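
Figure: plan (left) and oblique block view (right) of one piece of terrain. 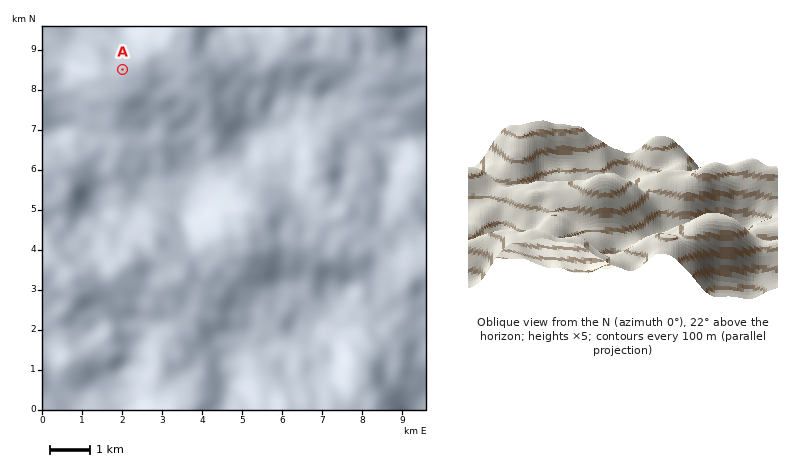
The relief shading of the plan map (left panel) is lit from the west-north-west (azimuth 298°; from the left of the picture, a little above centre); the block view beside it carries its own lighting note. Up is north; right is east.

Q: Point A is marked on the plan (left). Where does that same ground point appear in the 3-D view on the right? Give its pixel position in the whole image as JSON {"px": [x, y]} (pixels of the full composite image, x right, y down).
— {"px": [713, 224]}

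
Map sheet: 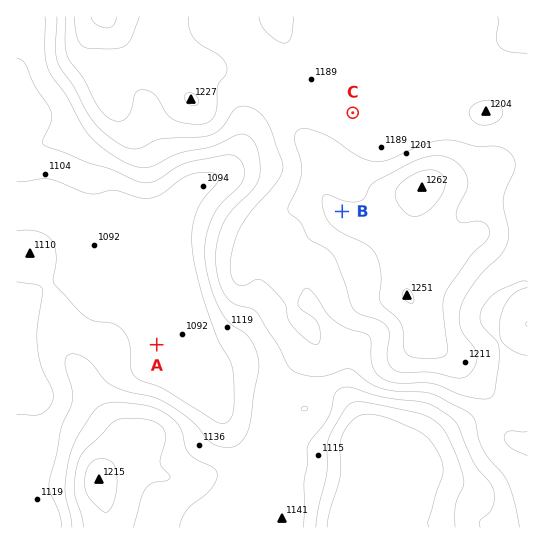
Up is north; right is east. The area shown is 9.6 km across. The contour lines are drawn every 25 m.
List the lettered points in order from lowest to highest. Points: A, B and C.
A C B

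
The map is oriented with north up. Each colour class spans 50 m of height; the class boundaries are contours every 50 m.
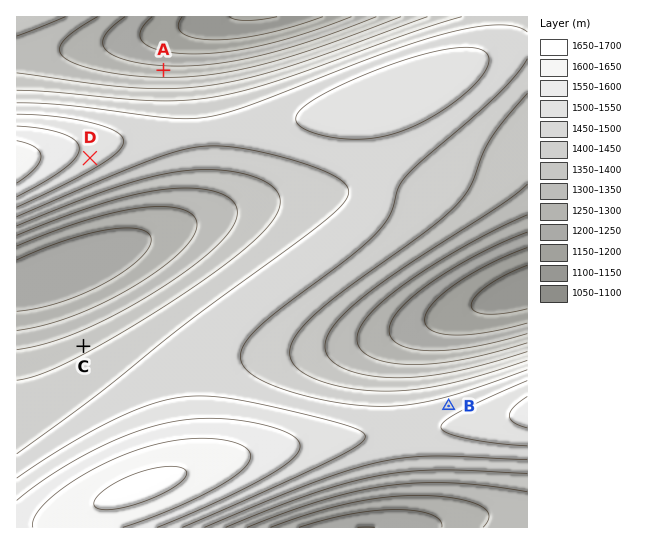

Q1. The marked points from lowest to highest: A C B D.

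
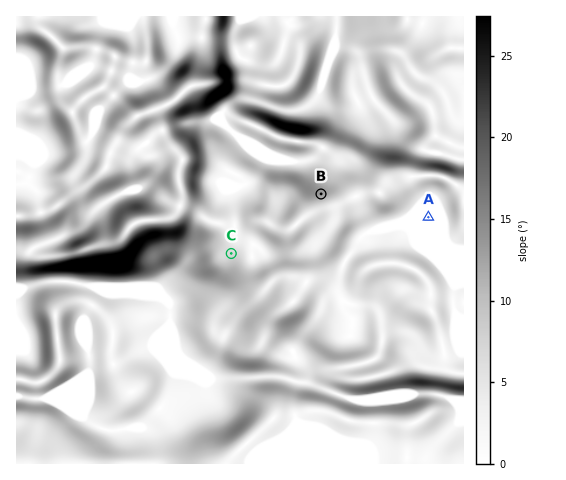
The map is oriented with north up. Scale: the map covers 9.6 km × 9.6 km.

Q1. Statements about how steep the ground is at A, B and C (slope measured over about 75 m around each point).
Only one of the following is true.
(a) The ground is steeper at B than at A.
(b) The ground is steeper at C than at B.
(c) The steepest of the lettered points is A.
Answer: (a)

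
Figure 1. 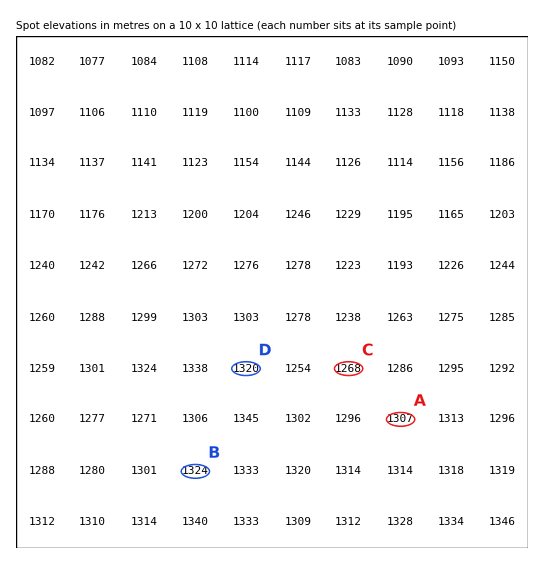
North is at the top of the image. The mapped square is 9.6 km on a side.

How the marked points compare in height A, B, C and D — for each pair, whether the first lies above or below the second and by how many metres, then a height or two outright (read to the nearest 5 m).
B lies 55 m above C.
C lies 50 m below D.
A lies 35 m above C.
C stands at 1270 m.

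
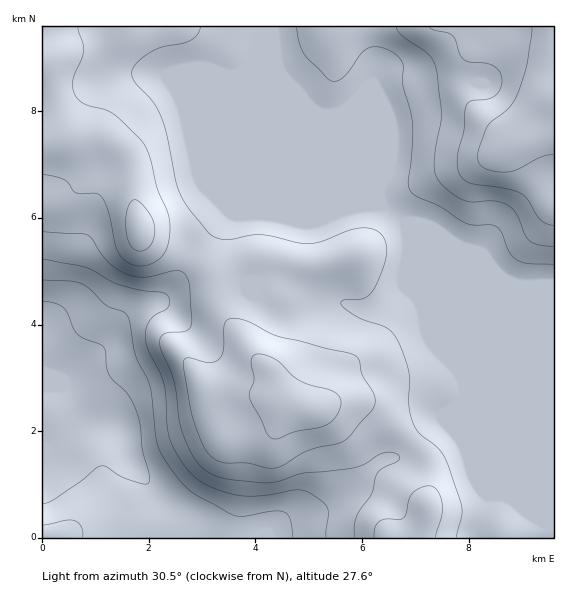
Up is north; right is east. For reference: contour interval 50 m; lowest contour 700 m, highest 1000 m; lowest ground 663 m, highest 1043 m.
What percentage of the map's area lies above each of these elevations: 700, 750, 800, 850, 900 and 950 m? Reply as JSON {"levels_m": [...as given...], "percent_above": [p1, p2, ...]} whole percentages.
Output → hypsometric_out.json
{"levels_m": [700, 750, 800, 850, 900, 950], "percent_above": [95, 88, 85, 46, 23, 8]}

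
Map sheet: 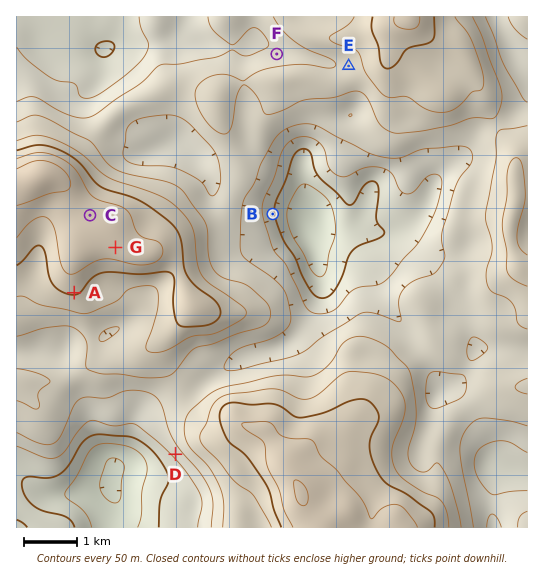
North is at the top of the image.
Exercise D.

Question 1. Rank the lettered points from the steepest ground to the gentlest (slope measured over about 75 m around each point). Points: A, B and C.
B A C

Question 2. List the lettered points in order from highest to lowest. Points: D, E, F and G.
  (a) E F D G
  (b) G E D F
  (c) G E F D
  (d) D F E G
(c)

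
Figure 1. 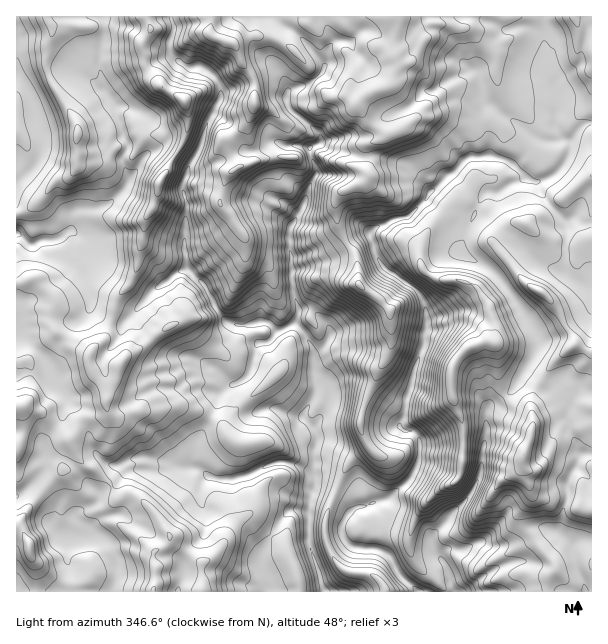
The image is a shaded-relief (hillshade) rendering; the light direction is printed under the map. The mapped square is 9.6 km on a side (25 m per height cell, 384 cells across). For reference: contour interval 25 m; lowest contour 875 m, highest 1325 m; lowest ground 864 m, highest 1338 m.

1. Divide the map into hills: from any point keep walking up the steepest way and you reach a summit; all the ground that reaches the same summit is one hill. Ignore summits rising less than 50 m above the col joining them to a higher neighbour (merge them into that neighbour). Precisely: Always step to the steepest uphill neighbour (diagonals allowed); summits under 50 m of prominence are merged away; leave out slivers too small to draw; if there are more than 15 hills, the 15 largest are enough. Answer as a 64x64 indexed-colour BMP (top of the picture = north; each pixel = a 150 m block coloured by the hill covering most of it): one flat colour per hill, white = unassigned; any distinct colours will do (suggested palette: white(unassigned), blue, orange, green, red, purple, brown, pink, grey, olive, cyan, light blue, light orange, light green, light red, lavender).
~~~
<image width="64" height="64" href="data:image/bmp;base64,Qk12CAAAAAAAAHYAAAAoAAAAQAAAAEAAAAABAAQAAAAAAAAIAAATCwAAEwsAABAAAAAAAAAA////ALR3HwAOf/8ALKAsACgn1gC9Z5QAS1aMAMJ34wB/f38AIr28AM++FwDox64AeLv/AIrfmACWmP8A1bDFAN3d3RERF3d3d3d3d3d3ERERu7u7u7tERBERERERERER3d3dEREXd3d3d3d3d3ERERG7u7u7tEREERERERERERHd3d0RERd3d3d3d3d3cREREbu7u7tEREQREREREREREd3d3RERF3d3d3d3d3dxEREbu7u7u0REQRERERERERER3d3dEREXd3d3d3d3d3ERERu7u7u0RERFERERERERERHd3d0REXd3d3d3d3d3dxERG7uxERRERFVVVVVVEREREd3d0Rd3d3d3d3d3d3d3cREbuxERFERERVVVVVVREVVV3d0RF3d3d3d3d3d3d3dxERu7EREUREREVVVVVVVVVVXd3REXd3d3d3d3d3d3d3cRG7uxERRERERVVVVVVVVVVd3dERF3d3d3d3d3d3d3d3d7u7ERREREREVVVVVVVVVV3d0RERd3d3d3d3d3d3d3d3u7sREURERERFVVVVVVVVXt0REREnd3d3d3d3d3d3d3e7EREREURERERVVVVVVVVe4REREiInd3d3d3cXd3d3dxERERERFERERFVVVVVVVV7uEREiIiJ3J3dxERERd3d3EREREREURERERVVVVVVVXu4REiIiIiIiIiERERERERERERERERFERERFVVVVVVVe7iIiIiIiIiIiIREREREREREREREREUREREVVVVVVVV7uIiIiIiIiIiIhERERERERERERERERRERERVVVVVVVXu7iIiIiIiIiIiIRERERERERERERERRERERFVVVVVVVe7u4iIiIiIiIiIhERERERERERERERREREREVVVVVVVV7u7iIiIiIiIiIiIREREREZkREREZlERERERVVVVVVVXu7uIiIiIiIiIiIhERERERmRERGZmUREREREVVVVVVVe7u7iIiIiIiIiIiEREREREZmZmZmZRERERERFVVVVpV7u7iIiIiIiIiIiIhERERERmZmZmZmURERERERVVaqqru7iIiIiIiIiIiIiIhERERGZmZmZmZREREREREWqqqqhERIiIiIiIiIiIiIiIREREZmZmZmZlERERERERKqqqqERIiIiIiIiIiIiIiIhERERmZmZmZmZREREREREqqqqoREiIiIiIiIiIiIiIiIRERGZmZmZmZlERERERERKqqqhEiIiIiIiIiIiIiIiIhERERmZmZmZmUREREREREqqqqIiIiIiIiIiIiIiIiIiEREREZmZmZmZRERERERESqqqoiIiIiIiIiIiIiIiIiERERERmZmZmZmURERERESqqqqiIiIiIiZmIiIiIiIRERERERmZmZmZmZRERERERKqqqqIiIiIiZmYiIiIiIREREREZmZmZmZmZRERERERKqqqqoiIiIiZmZmIiIiIhEREREZmZmZmZmZlERERERKqqqqqiIiIiJmZmZiIiIhERERERmZmZmZmZlEREREREqqqqqqIiIiImZmZmZiIhERERERGZmZmZmZlEREREREqqqqqlUiIiImZmZmZmYhEREREREZmZmZmZlEREREREqqqqqlVSIiIiZmZmZmZmEREREREREZmZmZlEREREREqqqqVVVVIiIiJmZmZmZmYREREREREREZmZlERERERKqqqqVVVVUiIiImZmZmZmZhEREREREREREZmURERERKqqqqVVVVVSiIgmZmZmZmZmERERERERERERGURERERESqqqVVVVVViIiIZmZmZmZmYRERERERERERERFERERERKqqVVVVVVWIiIhmZmZmZmZhEREREREREREREREUREREWqVVVVVVVYiIiIhmZmZmZmERERERERERERERERFEREVVVVVVVVVViIiIiIiGZmZmYRERERERERERERERERREVVVVVVVVVVWIiIiIiIhmZmZhEREREREREREREREREUVVVVVVVVVVVYiIiIiIiGZmZmERERERERERERERERERNVVVVVVVVVVVGIiIiIiIZmZmYRERERERERERERERERMzVVVVVRERVVURiIiIiIhmZmZhERERERERERERERETMzM1VVVREREVVREYiIiIiGZmZmYREREREREREREzMzMzMzMzURERERVVERiIiIiIZmZmZhERERERERETMzMzMzMzMzMxEREREVURGIiIiIhmZmZmYRERERERETMzMzMzMzMzMzERETM8VREYiIiIiGZmZmZhERERERETMzMzMzMzMzMzEREzM8zFEYiIiIiGZmZmZmERERERETMzMzMzMzMzMzMREzMzzMwRiIiIiIZmZmZmZhERERETMzMzMzMzMzMzMxMzMzPMzBGIiIiIhmZmZmZmYRERETMzMzMzMzMzMzMzMzMzM8zMGIiIiIhmZmZmZmZhERERMzMzMzMzMzMzMzMzMzMzzMwYiIiIiGZmZmZmZhERERERMzMzMzMzMzMzMzMzMzzMzIiIiIiGZmZmZmZmERERERERMzMzMzMzMzMzMzMzPMzMiIiIiIZmZmZmYREREREREREzMzMzMzMzMzMzMzM8zMyIiIiIhmZmZmYRERERERERETMzMzMzMzMzMzMzMzzMzIiIiIiGZmZmYRERERERERETMzMzMzMzMzMzMzMzPMzMiIiIiIhmZmZhERERERERETMzMzMzMzMzMzMzMzM8zMyIiIiIiGZmZmEREREREREzMzMzMzMzMzMzMzMzMzzMzIiIiIiIZmZmYREREREREzMzMzMzMzMzMzMzMzMzPMzM"/>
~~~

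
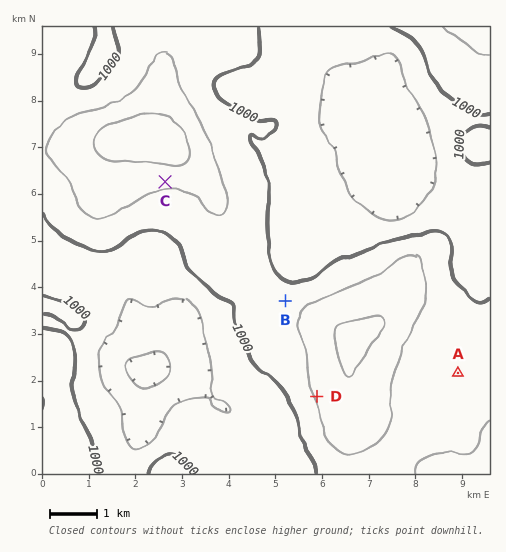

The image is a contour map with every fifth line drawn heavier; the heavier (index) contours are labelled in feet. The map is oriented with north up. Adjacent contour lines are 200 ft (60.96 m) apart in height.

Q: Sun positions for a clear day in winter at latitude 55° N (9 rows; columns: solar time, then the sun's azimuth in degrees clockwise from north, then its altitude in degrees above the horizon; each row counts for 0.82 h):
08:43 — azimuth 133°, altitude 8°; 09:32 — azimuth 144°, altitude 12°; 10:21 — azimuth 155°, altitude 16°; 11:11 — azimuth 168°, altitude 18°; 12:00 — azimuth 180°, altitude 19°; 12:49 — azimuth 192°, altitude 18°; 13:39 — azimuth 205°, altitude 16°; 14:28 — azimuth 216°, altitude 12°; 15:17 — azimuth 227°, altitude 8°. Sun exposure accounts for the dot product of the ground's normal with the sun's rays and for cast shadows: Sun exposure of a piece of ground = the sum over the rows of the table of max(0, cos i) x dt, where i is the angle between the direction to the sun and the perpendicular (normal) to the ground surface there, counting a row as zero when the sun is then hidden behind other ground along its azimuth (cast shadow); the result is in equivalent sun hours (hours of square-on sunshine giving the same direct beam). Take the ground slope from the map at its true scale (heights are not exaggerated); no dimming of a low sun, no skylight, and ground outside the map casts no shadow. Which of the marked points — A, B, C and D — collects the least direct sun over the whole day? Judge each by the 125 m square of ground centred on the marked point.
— B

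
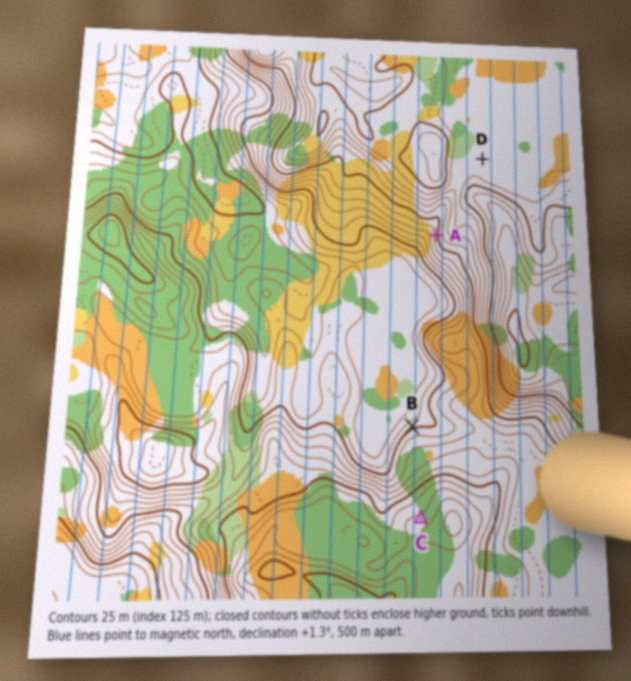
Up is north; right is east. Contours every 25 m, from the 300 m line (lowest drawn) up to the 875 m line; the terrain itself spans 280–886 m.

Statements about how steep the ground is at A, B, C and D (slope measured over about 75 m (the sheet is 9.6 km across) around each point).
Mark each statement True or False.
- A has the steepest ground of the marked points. True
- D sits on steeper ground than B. False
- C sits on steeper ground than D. True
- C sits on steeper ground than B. False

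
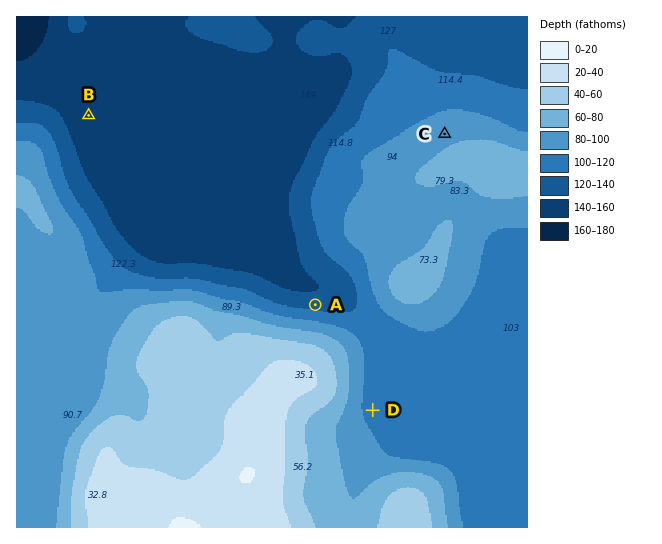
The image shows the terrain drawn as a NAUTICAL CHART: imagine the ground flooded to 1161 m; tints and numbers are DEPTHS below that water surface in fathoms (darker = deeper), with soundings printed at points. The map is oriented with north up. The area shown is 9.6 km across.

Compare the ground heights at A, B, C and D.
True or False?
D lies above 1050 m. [False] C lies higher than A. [True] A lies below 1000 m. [True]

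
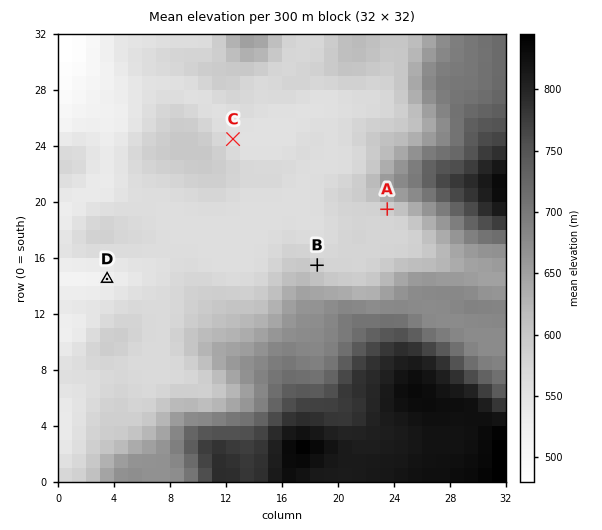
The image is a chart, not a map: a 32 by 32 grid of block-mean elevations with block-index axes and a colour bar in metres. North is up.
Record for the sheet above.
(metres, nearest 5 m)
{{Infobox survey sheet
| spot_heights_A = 585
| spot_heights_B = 585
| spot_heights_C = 555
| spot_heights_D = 520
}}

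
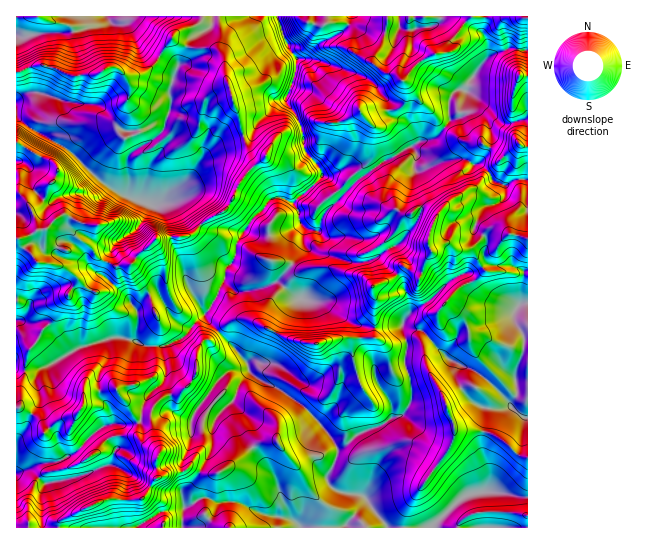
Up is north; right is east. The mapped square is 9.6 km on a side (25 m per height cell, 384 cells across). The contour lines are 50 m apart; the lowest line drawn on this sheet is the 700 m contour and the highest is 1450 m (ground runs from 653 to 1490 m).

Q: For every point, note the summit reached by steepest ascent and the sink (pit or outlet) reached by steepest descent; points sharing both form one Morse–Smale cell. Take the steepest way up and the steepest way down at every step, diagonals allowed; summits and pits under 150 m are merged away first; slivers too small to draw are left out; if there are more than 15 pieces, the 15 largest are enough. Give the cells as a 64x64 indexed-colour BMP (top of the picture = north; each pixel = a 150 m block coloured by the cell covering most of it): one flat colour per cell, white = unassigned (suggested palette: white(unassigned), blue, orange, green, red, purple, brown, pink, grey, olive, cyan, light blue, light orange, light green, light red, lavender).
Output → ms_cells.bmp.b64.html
<image width="64" height="64" href="data:image/bmp;base64,Qk12CAAAAAAAAHYAAAAoAAAAQAAAAEAAAAABAAQAAAAAAAAIAAATCwAAEwsAABAAAAAAAAAA////ALR3HwAOf/8ALKAsACgn1gC9Z5QAS1aMAMJ34wB/f38AIr28AM++FwDox64AeLv/AIrfmACWmP8A1bDFABEREREREREREREREREREREREREREAAAREREAAAAAAAAERERERERERERERERERERERERERERAARERERAAAAAAAAREREREREREREREREREREREREREREQBEREREQAAAAAABERERERERERERERERERERERERERERFEREREREAAAAAAEREREREREREREREREREREREREREUREREREREREQAREQRERERERERERERERERERERERERFERERERERERERERERBEREREREREREREREREREREREREUREREREREREREREREERERERERERERERERERERERERERFEREREREREREREREQREREREREREREREREREREREREREURERERERERERERERBERERERERERERERERERERERERERREREREREREREREREEREREREREREREREREREREREREREEREREREREREREREQREREREREREREREREREREREREREABERERERERERERERBEREREREREREREREREREREREREAAAAEREREREREREREEREREREREREREREREREREREREQAAAAAEREREREREREQREREREREREREREREREREREREWYAAAAAZkREREREREQBEREREREREREREREREREREREWZmAAAABmREREREREQAERERERERERERERERERERERFmZmYAAABmZEREREREQgARERERERERERERERERERERFmZmZmAAAGZkREREREQiIBERERERERERERERERERERZmZmZmYAAGZmREREREQiIAEREREREREREREREREREWZmZmZmZmZmZmZEREREIiIgAzMxERERERERERERERERZmZmZmZmZmZmZkRERCIiIiIDMzMxERERERERERERERZmZmZmZmZmZmZmRERCIiIiIgMzMzMxERERERERERERZmZmZmZmZmZmZmZERCIiIiIiAzMzMzMzERMzMzERERZmZmZmZmZmZmZmZkRCIiIiIiIDMzMzMzMzMzMzMxERZmZmZmZmZmZmZmZkRCIiIiIiIgMzMzMzMzMzMzMzMRZmZmZmZmZmZmIiIiIiIiIiIiIiAzMzMzMzMzMzMzMzNmZgAGZmZmZmIiIiIiIiIiIiIiADMzMzMzMzMzMzMzM2ZgAAZmZmZiIiIiIiIiIiIiIiIgMzMzMzMzMzMzMzMzNmAAAGZmIiIiIiIiIiIiIiIiIiIzMzMzMzMzMzMzMzMwAAAABiIiIiIiIiIiIiIiIiIiIjMzMzMzMzMzMzMzM7tVVVUNIiIiIiLSIiIiIiIiIiIiMzMzMzMzMzMzMzMzu1VVVV3SIiIiLd3SIiIiIiIiIiIzMzMzMzMzMzMzMzu7VVVVVd3SIt3d3d0iIiIiIiIiIjMzMzMzOIiDMzMzO7u1VVVVXd3d3d3d0iIiIiIiIiIiMzMzMzOIiIgzMzO7u7VVVVVd3d3d3d3SIiIiIiIiIiIzMzMzOIiIiIMzM7u7u1VVVVXd3d3d3SIiIiIiIiIiIjMzMzOIiIiIiIiIu7u7VVVVVd3d3d3d0iIiIiIiIiIiMzgzOIiIiIiIiIiLu7u1VVVVVd3d3d3dIiIiIiIiIiIziIM4iIiIiIiIiIi7u7VVVVVV3d3d3d0iIiIiIiIiIjOIiIiIiIiIiIiIiIi7u1VVVVVd3d3d3SIiIiIiIiIiMziIiIiIiIiqiIiIiIu7tVVVVVXd3d0iIiIiIiIiIiIzM4iIiIiIqqqoiIiIi7u7u7VVVV3d3SIiIiIiIiIiIjMziIiIiACqqqqIiIiIu7u7u7VVVd3dIiIiIiIiIiIiMzM4iIgAAKqqqqiIiIi7u7u7u1VVXdIiIiIiIiIiAAIzMziIgAAAqqqqqoiIiIu7u7u7VVVV0iIiIiIiIiAAADMzOIgAAACqqqqqqIiIiLu7u7tVVVVyIiIiIiIiAAAAMziIiAAAAKqqqqqoiIiIu7u7tVVVVXdyIiIiIiIgAAA4iIiZAAAACqqqqqqoiIu7u7tVVVVVd3dyIiIiIiAAAIiIiZmQAAAACqqqqqqoi7u7u1VVVVV3d3dyIiIiIAAAiImZmZmQAACZqqqqqqrru7u7VVVVVVd3d3dyIiIgAACJmZmZmZmZmZmaqqqqqu67u7VVVVVVd3d3d3ciIiAAAJmZmZmZmZmZmZqqqqqq7uu7tVVVVVVXd3d3dyIiIP//mZmZmZmZmZmZmqqqqq7u7rtVVVVVVVVVd3d3IiIP//+ZmZmZmZmZmZmaqqqqru7u61VVVVVVVVVXd3ciIP///5mZmZmZmZmZmZqqqqqu7u7uVVVVVVVVVVd3d3Iv////mZmZmZmZmZmZmqqqqq7u7u5VVVVVVVVVV3d3d3////+ZmZmZmZmZmZmZqqqq7u7u7uVVVVVVVVV3d3d3f////8mZnMzMyczMyZmqqqru7u7u5VVVVVVXd3d3d3d3////zMzMzMzMzMzMmZqqqu7u7u7lVVVVVXd3d3d3d3d////MzMzMzMzMzMyZmqqu7u7u7lVVVVVXd3d3d3d3d3f//8zMzMzMzMzMzMmQ7u7u7u7uVVVVVVd3d3d3d3d3d3d3DMzMzMzMzMzMzADu7u7u7uVVVVVVV3d3d3d3d3d3d3cAAAAADMzMzMzMzADu7u7u5VVVVVV3d3d3d3d3d3d3dwAAAAAAzMzMzMzMwA7u7u7lVVd3d3d3d3d3d3d3d3d3"/>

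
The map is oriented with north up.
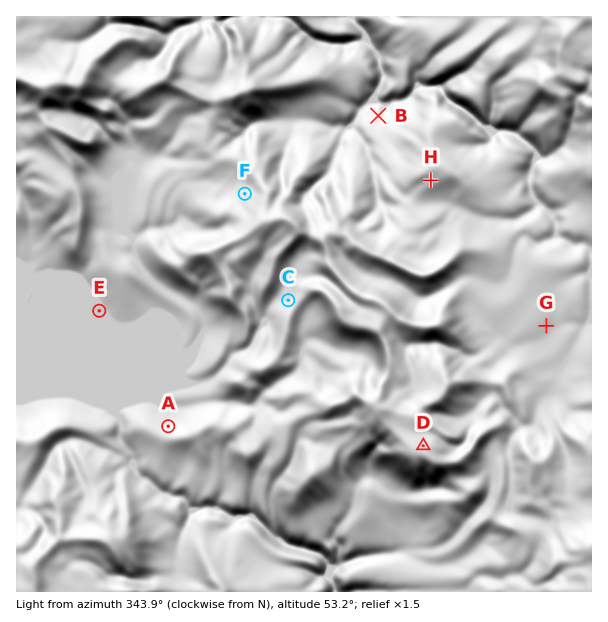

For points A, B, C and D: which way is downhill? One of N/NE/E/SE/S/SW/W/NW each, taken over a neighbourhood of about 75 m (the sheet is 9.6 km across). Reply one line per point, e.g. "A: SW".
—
A: N
B: N
C: NW
D: NE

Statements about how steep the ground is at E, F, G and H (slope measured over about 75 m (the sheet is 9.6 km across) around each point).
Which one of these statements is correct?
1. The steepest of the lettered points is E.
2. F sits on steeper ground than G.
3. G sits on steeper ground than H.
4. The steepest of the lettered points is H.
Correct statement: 2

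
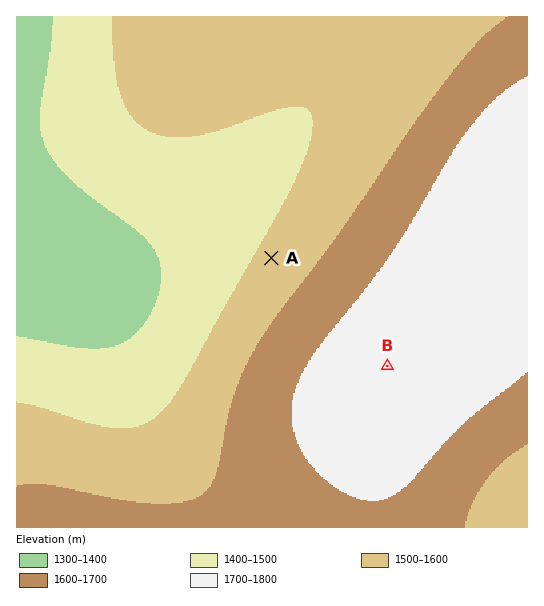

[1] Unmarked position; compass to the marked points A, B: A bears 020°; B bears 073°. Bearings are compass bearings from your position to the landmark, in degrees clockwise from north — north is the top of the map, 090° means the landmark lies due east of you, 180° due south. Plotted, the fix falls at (213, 419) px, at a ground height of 1580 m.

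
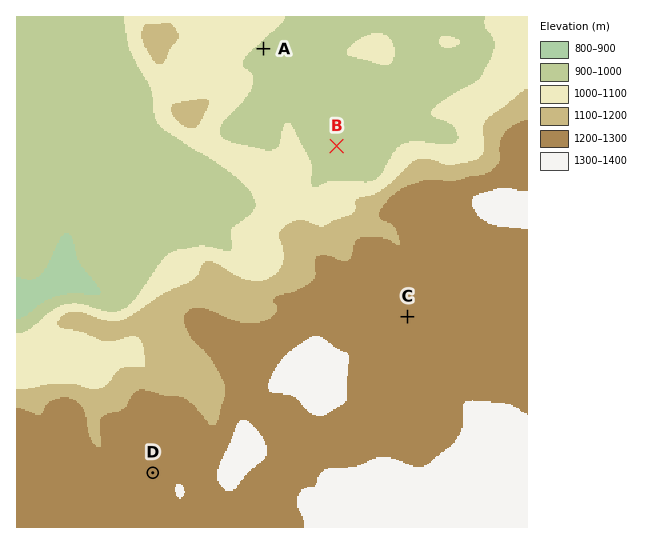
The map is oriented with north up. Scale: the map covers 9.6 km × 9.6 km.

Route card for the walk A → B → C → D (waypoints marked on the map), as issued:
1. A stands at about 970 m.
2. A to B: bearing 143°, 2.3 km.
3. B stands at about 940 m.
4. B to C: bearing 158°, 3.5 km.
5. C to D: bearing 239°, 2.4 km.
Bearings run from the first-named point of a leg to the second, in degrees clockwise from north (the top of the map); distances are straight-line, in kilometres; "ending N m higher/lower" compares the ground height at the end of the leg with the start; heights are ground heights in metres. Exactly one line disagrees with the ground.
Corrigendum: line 5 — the distance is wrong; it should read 5.6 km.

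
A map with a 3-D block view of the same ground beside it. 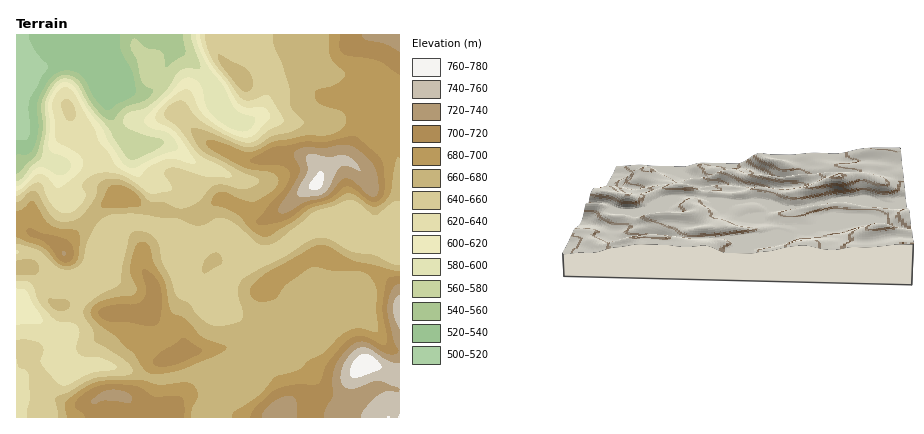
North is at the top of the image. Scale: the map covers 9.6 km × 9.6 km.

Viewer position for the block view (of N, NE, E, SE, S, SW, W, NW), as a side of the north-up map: S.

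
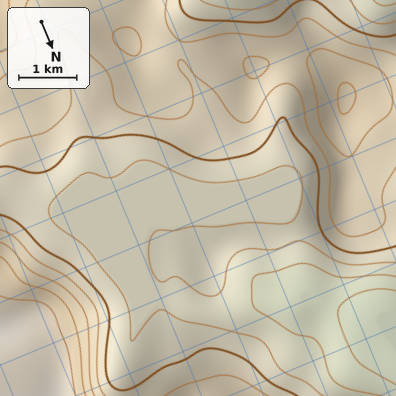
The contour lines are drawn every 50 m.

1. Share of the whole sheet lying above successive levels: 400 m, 92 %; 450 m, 72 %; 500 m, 51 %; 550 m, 33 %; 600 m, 12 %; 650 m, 6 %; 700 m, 4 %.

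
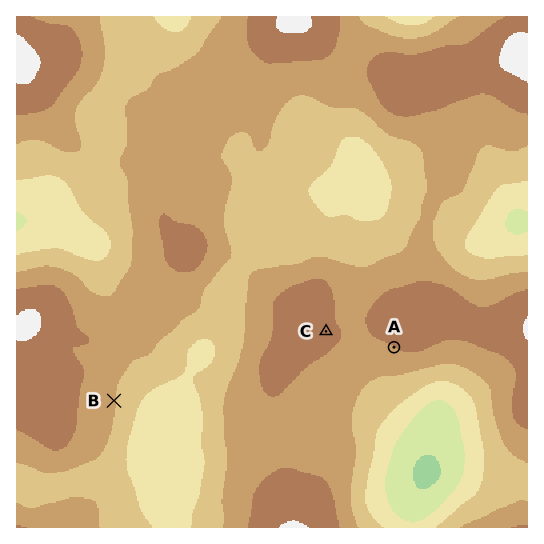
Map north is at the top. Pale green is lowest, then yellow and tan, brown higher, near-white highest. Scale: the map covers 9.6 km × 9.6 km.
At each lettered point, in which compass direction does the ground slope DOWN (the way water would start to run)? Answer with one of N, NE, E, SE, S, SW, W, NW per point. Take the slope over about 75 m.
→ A SW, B E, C E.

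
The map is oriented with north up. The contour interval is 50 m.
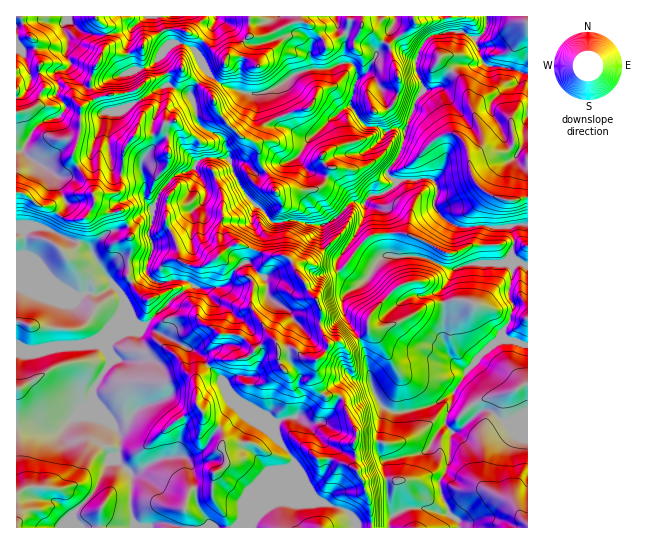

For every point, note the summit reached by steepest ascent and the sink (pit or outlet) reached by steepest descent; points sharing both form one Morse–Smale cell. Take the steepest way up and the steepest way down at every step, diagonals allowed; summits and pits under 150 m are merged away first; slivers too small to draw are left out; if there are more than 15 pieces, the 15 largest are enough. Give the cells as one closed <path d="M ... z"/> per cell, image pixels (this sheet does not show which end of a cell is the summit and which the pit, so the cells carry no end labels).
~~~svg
<path d="M527 16l-191 1 1 12-12 4-14 14-2 8 3 12 3 2-21 6-23 16 1 15 7 17 26 14 7 0-7 6-6 12 0 4 5 8 31 14 16 14 2 6-16 16-14 8-16-1-12-4-13 3-11-2-10-13-13-10-15-25-4-14-24-2-7 4-5 8-14 4-8 6-11 12-8 18 1 5-4 15 3 24-5 12 0 8 6 7 5 3 25-3 9 5-18 12-31 30-6-3-44 19-14 2-20 0-25 6-13-4-5 0 1 181 511-1 0-301-2-2-8 0-20 4-12-3-29 2-15-10-6-7-1-11 2-12-4-7-14-1-24 2-7-6 0-5 13-20 4-21 8-18 2-8 8-12 0-6-7-14 0-12 9-18 9-6 12-3 17 0 13 7 4 16 6 10 16 2 25 6z"/><path d="M69 20l-5 2 0 8 4 8 0 8-3 5-14-3-17 0-12 3-6-5 0 300 14 5 29-6 28-1 50-20 6 3 31-30 16-10 2-2-1-2-8-3-25 3-5-3-6-7 0-8 5-12 0-11-3-5 4-23-1-5 8-18 13-14 20-8 3-6 9-6 23 1-3-17-26-18-8-28-23-10-1-12-9-14-9 8-16 3-6-20 4-15-1-6-21 6-18 0-12-4z"/><path d="M463 32l-17 0-12 3-5 2-9 12-4 10 0 12 7 14 0 6-8 12-2 8-8 18-4 21-13 20 0 5 7 6 24-2 14 1 4 7-2 12 1 11 6 7 15 10 29-2 12 3 20-4 9 1 1-151-19-6-23-3-6-10-4-16z"/><path d="M207 72l-16 21 6 28 6 7 18 8 4 5 3 17 12 28 8 12 13 10 10 13 11 2 13-3 12 4 16 1 14-8 16-16-2-6-16-14-31-14-5-8 0-4 12-17-6-1-26-14-7-17-2-15-8 2-21-1-20-8z"/><path d="M335 16l-118 0-8 18-10 12-3 7 11 18 14 13 25 9 21-1 32-20 16-3-3-2-3-12 2-8 14-14 12-4z"/><path d="M215 16l-198 0-1 29 6 6 12-3 17 0 14 3 3-5 0-8-4-8 0-8 2-2 3 0 10 11 12 4 26-2 10-2 6-4-6 23 6 20 16-3 9-8 9 14 1 12 22 10 3-8 14-14-11-23 13-16 6-11z"/>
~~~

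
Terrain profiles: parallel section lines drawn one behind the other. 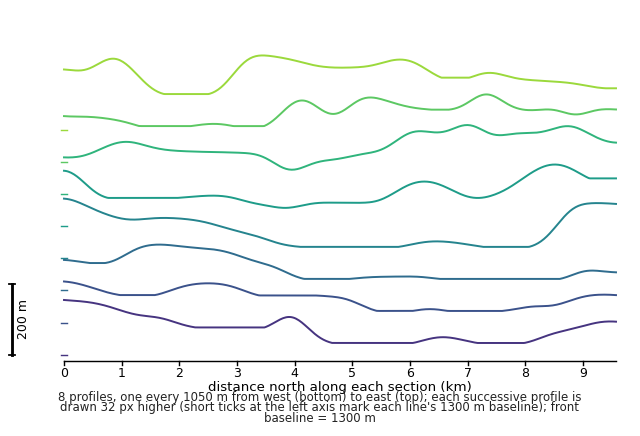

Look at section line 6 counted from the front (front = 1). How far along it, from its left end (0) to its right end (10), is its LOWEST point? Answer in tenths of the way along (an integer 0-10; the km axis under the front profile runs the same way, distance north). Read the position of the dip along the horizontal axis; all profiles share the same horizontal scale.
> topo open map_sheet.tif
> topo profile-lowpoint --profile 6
4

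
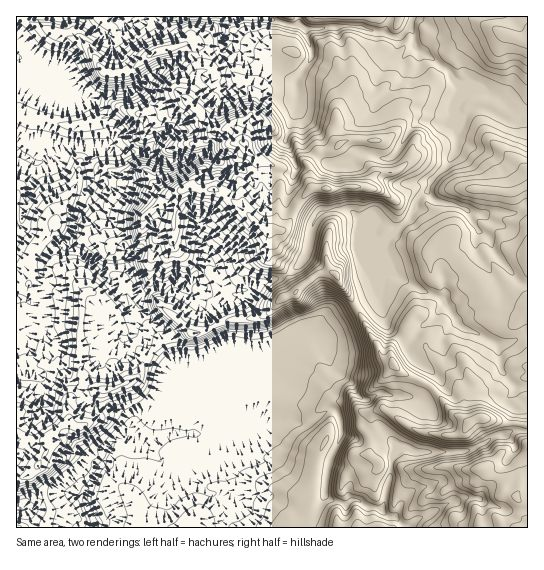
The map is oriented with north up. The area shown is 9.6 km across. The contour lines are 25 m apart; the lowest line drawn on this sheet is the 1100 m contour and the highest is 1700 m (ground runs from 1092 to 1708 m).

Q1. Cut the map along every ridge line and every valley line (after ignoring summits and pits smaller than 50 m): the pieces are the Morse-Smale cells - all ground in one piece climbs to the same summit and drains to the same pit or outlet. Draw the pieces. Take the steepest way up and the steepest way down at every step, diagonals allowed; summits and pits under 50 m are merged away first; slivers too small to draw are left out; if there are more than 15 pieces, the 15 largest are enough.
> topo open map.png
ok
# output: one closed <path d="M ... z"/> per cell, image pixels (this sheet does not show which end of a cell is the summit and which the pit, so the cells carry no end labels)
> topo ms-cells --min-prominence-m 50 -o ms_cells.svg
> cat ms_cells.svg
<path d="M411 16l-394 0-1 358 5 1 3-4 1-10 4-8 0-50-2-2 4 0 10-5 3 1 3 20 3 2 21 2 22 0 5-2 11 5 14 15 6-2 5-5 8 4 11 15 10-12 10-2 12-8 6 4 6 0 16-7-26-39-8-6-8 0-28 12-6-2-5-16-7-8 3-8-7-18-9-18-19-25-6-5 4-15-2-15 5-14 48 3 21-17 18-11 17-7 11-12 8-16 6-6 2-47 18 19 28 12 24 14 17-26-6-26 44-4 27 7 8 0 5 4 8 1 11-10z"/><path d="M350 25l-45 5 7 25-16 26 0 29-11 29 11 27-3 9-15-2-28 3-9-8-15 0-5-7-14-8-5 0-7 4-28 4-9-2-9-7-56-2-4 13 2 15-4 15 6 5 19 25 9 18 7 18-3 8 6 6 8 20 12-2 20-10 8 0 4 3 6-1 16-23 6 2 13 20 10 7 16 0 12-6 20-6 9-5 14-15 7-31 5-9 6-5 11-3 19 3 19 19 1 7 5 3 7 0 24-22 8-18 11-11 3-9 14-14 11-17 1-33-2-11 6-13 0-7-8-7-7-11-31-21-2-13-3-6-9 8-7 1-9-5-8 0z"/><path d="M333 409l-30 15-14-4-50 11-10 6-28-4-28 0-10 3-10 7-11 0-12-3-5-4-6 0-10 14-24 49-18-6-20 8 4 12-6 14 266 1 0-34 6-37 6-12 3-2 13 8 12 4 18 0 2-6-1-10-12 1-17-7-2-18z"/><path d="M427 191l-10 10-8 18-26 26 0 8 4 10-7 16-1 15-23 12 13 28 16 25 5 1 11 12 29 13 5-7 0-4-24-19-3-10 11-15 12-9 15-16 17 23 33 15 7 30 12 14 12 0 1-180-3 0-11 6-23-1-10 3-12-3-16-8-16-3z"/><path d="M527 431l-14 0-8 4-7 0-25 14-11 3-48 0-7-4-9 0-7-7-20-2-2 16-18 0-26-12-8 14-5 28-1 40 2 3 214 0z"/><path d="M311 333l-8 0-18 12-32 28-16 7-11 1-21 11-2 9-8 9-2 23 36 4 10-6 50-11 14 4 27-15 5 2 4 4 2 18 17 7 11-2-1-12 3-9 4-6 7-3 29 20 16 5 31 2 7-4 4-8-15-8-24-28-9 10-42-4-12 7-5-1-6-6-3-7-22-21-10-20z"/><path d="M43 296l-15 6 1 51-4 8-1 10-8 4 1 102 13-2 9-10 9-16 0-10 20-18 1-6-2-10 4-5 12-1 16-10 11 0 25-10 5-6 4-14 8-8-10-15-8-4-5 5-6 2-14-15-11-5-5 2-22 0-24-4z"/><path d="M153 351l-9 8-4 14-5 6-25 10-11 0-16 10-9 0-7 6 2 10-1 6-20 18 0 10-17 25 15 26 21-7 18 6 24-49 10-14 6 0 9 5 19 2 10-7 10-3 20 0 2-23 8-9 0-7-13-11-12-7z"/><path d="M446 305l-15 16-12 9-11 15 0 5 7 10 20 14 0 4-6 8 19 23 6 6 15 8-4 8-7 4-31-2-16-5-29-20-7 3-4 6-3 9 2 13 21 2 7 7 9 0 7 4 48 0 11-3 25-14 7 0 8-4 15-1 0-43-13 0-14-17-4-25-22-13-12-4z"/><path d="M225 36l-2 15 1 27-15 27-11 12-17 7-22 13-16 14 6 1 9 7 9 2 28-4 7-4 5 0 14 8 5 7 15 0 9 8 28-3 15 2 3-9-11-27 11-29 0-28-25-15-28-12z"/><path d="M527 16l-115 1-3 10 4 7 2 13 31 21 7 11 8 7 0 7-6 13 0 5 4 6 6-1 9-8 15 1 21 12 7 0 6-5 5-1z"/><path d="M343 209l-20 3-6 5-6 13-6 27-14 15-9 5-20 6-12 6-16 0-10-7-9-16-5-5-5-1-10 17-11 8 30 42 13-7 34-3 5-2 15-16 13-6 23-18 10-3 4 0 6 5 4 9 14 19 3 0 21-11 1-15 7-16-4-10 1-11-9-2-3-9-19-19z"/><path d="M485 108l-11 0-9 8-8 1-1 33-11 17-14 14-3 12 9 8 16 3 21 9 40 0 14-7 0-89-5-1-6 5-7 0z"/><path d="M331 272l-14 3-23 18-13 6-15 16-5 2-34 3-14 7 11 24 1 32 28-10 32-28 16-10 17-2 20-17 18-10-15-20-4-9z"/><path d="M355 307l-17 9-20 17-6 1 9 11 10 20 22 21 3 7 9 7 6-1 8-6 42 4 8-11-28-14-11-12-5-1-5-5-3-9-8-11z"/>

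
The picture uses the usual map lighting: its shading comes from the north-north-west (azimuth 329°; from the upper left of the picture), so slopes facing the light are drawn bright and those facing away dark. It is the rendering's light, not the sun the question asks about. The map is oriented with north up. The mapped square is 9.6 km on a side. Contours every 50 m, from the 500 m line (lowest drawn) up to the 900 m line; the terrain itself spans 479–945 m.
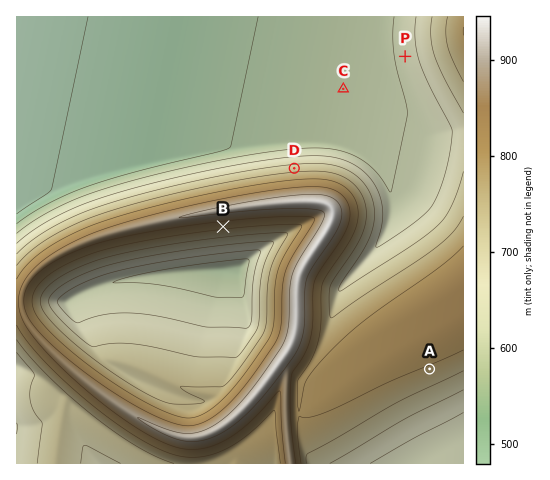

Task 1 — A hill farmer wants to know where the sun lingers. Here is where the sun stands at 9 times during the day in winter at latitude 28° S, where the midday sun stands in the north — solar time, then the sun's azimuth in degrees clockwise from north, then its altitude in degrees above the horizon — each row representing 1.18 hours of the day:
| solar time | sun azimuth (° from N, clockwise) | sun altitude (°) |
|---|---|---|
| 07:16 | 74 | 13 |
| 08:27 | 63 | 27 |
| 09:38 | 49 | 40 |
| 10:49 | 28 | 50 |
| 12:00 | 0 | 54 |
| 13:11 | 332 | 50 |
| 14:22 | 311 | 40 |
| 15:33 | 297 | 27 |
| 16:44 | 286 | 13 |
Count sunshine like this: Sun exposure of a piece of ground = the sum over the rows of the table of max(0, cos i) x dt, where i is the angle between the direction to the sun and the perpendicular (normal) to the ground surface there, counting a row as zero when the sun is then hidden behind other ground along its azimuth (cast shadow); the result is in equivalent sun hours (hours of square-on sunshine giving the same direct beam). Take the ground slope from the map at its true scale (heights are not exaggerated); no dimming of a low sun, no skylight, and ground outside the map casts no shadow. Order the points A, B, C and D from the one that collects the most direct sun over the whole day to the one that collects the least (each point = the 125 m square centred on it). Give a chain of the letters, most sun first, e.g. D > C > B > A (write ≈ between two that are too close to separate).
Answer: D > C > A > B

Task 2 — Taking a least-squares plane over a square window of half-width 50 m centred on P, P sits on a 6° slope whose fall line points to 259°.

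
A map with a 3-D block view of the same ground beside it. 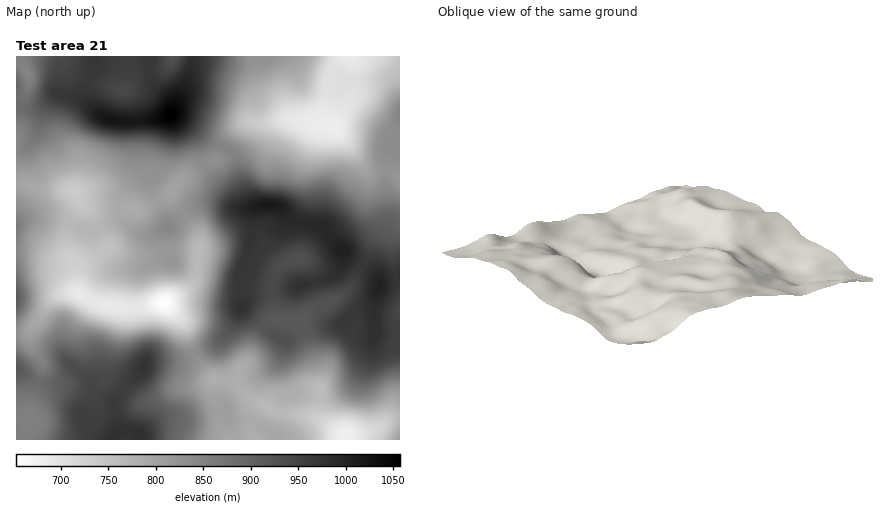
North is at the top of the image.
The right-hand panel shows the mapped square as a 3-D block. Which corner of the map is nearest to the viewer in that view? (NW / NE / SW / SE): SE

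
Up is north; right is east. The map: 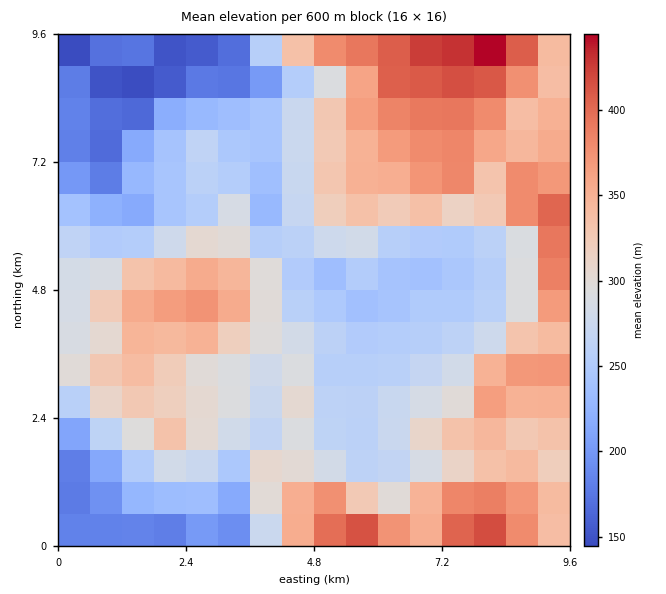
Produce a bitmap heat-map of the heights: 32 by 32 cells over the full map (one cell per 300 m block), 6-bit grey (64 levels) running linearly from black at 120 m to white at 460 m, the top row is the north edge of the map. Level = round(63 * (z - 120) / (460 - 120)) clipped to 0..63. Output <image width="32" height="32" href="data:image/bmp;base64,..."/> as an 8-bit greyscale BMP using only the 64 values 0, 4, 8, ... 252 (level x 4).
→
<image width="32" height="32" href="data:image/bmp;base64,Qk02CAAAAAAAADYEAAAoAAAAIAAAACAAAAABAAgAAAAAAAAEAAATCwAAEwsAAAABAAAAAAAAAAAAAAEBAQACAgIAAwMDAAQEBAAFBQUABgYGAAcHBwAICAgACQkJAAoKCgALCwsADAwMAA0NDQAODg4ADw8PABAQEAAREREAEhISABMTEwAUFBQAFRUVABYWFgAXFxcAGBgYABkZGQAaGhoAGxsbABwcHAAdHR0AHh4eAB8fHwAgICAAISEhACIiIgAjIyMAJCQkACUlJQAmJiYAJycnACgoKAApKSkAKioqACsrKwAsLCwALS0tAC4uLgAvLy8AMDAwADExMQAyMjIAMzMzADQ0NAA1NTUANjY2ADc3NwA4ODgAOTk5ADo6OgA7OzsAPDw8AD09PQA+Pj4APz8/AEBAQABBQUEAQkJCAENDQwBEREQARUVFAEZGRgBHR0cASEhIAElJSQBKSkoAS0tLAExMTABNTU0ATk5OAE9PTwBQUFAAUVFRAFJSUgBTU1MAVFRUAFVVVQBWVlYAV1dXAFhYWABZWVkAWlpaAFtbWwBcXFwAXV1dAF5eXgBfX18AYGBgAGFhYQBiYmIAY2NjAGRkZABlZWUAZmZmAGdnZwBoaGgAaWlpAGpqagBra2sAbGxsAG1tbQBubm4Ab29vAHBwcABxcXEAcnJyAHNzcwB0dHQAdXV1AHZ2dgB3d3cAeHh4AHl5eQB6enoAe3t7AHx8fAB9fX0Afn5+AH9/fwCAgIAAgYGBAIKCggCDg4MAhISEAIWFhQCGhoYAh4eHAIiIiACJiYkAioqKAIuLiwCMjIwAjY2NAI6OjgCPj48AkJCQAJGRkQCSkpIAk5OTAJSUlACVlZUAlpaWAJeXlwCYmJgAmZmZAJqamgCbm5sAnJycAJ2dnQCenp4An5+fAKCgoAChoaEAoqKiAKOjowCkpKQApaWlAKampgCnp6cAqKioAKmpqQCqqqoAq6urAKysrACtra0Arq6uAK+vrwCwsLAAsbGxALKysgCzs7MAtLS0ALW1tQC2trYAt7e3ALi4uAC5ubkAurq6ALu7uwC8vLwAvb29AL6+vgC/v78AwMDAAMHBwQDCwsIAw8PDAMTExADFxcUAxsbGAMfHxwDIyMgAycnJAMrKygDLy8sAzMzMAM3NzQDOzs4Az8/PANDQ0ADR0dEA0tLSANPT0wDU1NQA1dXVANbW1gDX19cA2NjYANnZ2QDa2toA29vbANzc3ADd3d0A3t7eAN/f3wDg4OAA4eHhAOLi4gDj4+MA5OTkAOXl5QDm5uYA5+fnAOjo6ADp6ekA6urqAOvr6wDs7OwA7e3tAO7u7gDv7+8A8PDwAPHx8QDy8vIA8/PzAPT09AD19fUA9vb2APf39wD4+PgA+fn5APr6+gD7+/sA/Pz8AP39/QD+/v4A////ACwwMCQgJCQkLDAoOGh4lLDA1Nzg2LisuMTk4NjIsKCgMDQ0MDw8NDhMSDBAZIioxNDY0NzImKCswODk0NS0oKQ0LDA4SFBQSFxMNEhsnLTIzNCwtJyEpMDQ2NTQyLigqCQoMERIXGRYZExQUHCcmKCwpIR8eHiQsLSwsMS4tKCkJCw0SFBseGx0XGhUhJiIjIh8cGhscHiAhJCctLSglJgoPERUXHSEfIR0ZFh8kJB4dGxoaGxsdICQlJCgpJyQlDRQYGhwgJSYjIB8YGB4iHRwaGhsdHSImJyooJyUkJygOFBseICUqKiUgICAYHiIeGxoZGhsdIiIjKi0rKicnKRMbIyUmKCgmJSAfIRofIyEcGRkaGx4fHx8mLiwqKSgqGh8iJCYlIyIjIB8gGh8iIhwZGhsbHB8eHiItLiwqKi4hIyUmJygnIiAgHyEcHiAgGxgZGhoaGx4dISkvLi0vNB8iJygqKiglIyIfICEcHx8aGBgZGhkaHBweJC4wLiotHSMiIygqJycpJyQfHyEhHxsYGRoZGRkaGxscIyspJSkdHx8kKS0sKy4tKyYjIB0bHBkWGRkYGRkaGhocIyUnLxofIiQpKy0tLzAvLCIcGhkaGRYXGBgYGBgZGRofIScwHSUmKi0tLi4vLiooJiAaGhcVFRUVFxgYFxkZGh0jLTMeICAkKSwqKCsuLCgjHxsaFxQYGBcWFhYXGBkaHCQvNSAcGR8kJigrLCkqKSMfGBUVFxoZFxUWFhcXGBkbJC4zHxkXHRsdISEjJyIfIhgWGxsbHRoYFxcXFxgZGRsiLjMZGhUYFBYZGxwiJh0VFhwcHyAiHxwbGhoYGhsbHSYzNxgWGRIRFhkYGRshIRQYFx4kIyYnIiQjIyAeIyQoLTU0FxUTDg4SFRUXGRwdFBEZIicmJi0kLS0uLSYjLjU2NzISEQ0MEhQUFhkZGRoYEhogJiYpLSYtLy8wLyIrMjMxLw0LCQoTGBkZGxwZGBoSFyAnKCgsKy0uLzEyJikuLS0sDQoJCRIXFhcaHBkWGxQaHiQoKCwsLi8xMTEwJyorKywMCwkHDhAVGBobGBcaEh4dJCgqKy8vLzEyLy0tJisrKwwLCQcGDBMXFxcXFx0QGyAmKi4wMDEwMzIxLywnJysrDAwLCQQLDxAQExEVHBIXICQmKi4xMjE0MzMzMi0nKSsMDAkHAwcHCQsLDA0ODBIYGx8mLTQ1MzQ2NTQ1MSonKgwIAwMFBQYECwkGChARGx0hJCw0NTc3ODg4ODc1LicpCAIHCQoJBwQHBQYMFBkkKSwwMjM0Nzk5OTo8PDkyKScCBgsKCgkHBQcHBg0WIictMzAyMzQ2ODg4Oj08OjErKQ="/>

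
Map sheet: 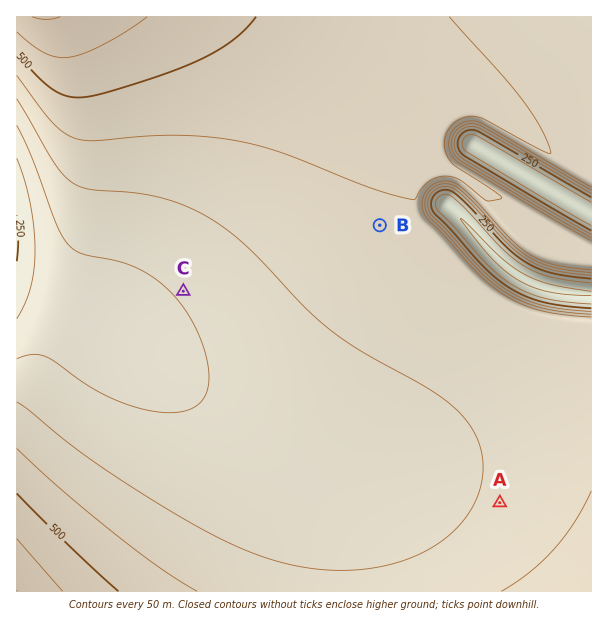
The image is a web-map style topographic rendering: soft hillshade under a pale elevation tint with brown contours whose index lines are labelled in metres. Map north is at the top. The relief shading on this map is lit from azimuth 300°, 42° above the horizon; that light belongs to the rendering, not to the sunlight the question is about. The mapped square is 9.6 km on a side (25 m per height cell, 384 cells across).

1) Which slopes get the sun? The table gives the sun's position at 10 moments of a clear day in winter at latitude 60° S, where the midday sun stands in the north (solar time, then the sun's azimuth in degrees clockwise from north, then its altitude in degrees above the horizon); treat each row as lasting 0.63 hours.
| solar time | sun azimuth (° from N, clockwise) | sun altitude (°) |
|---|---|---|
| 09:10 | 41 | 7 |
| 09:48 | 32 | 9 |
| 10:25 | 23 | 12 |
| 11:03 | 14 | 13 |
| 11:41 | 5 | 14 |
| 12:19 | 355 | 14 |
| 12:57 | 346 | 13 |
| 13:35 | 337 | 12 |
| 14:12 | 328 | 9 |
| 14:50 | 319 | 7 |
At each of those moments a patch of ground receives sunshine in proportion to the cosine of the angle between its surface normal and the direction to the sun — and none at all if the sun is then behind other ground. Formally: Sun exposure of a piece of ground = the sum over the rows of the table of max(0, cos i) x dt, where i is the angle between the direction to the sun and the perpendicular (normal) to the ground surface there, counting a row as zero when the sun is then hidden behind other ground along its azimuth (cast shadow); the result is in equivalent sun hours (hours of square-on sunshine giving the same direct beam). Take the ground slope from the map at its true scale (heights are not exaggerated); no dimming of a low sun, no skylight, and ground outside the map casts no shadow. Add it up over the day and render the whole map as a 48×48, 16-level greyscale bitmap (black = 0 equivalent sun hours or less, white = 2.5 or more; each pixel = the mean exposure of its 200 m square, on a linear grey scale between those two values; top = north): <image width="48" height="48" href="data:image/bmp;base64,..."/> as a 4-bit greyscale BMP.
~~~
<image width="48" height="48" href="data:image/bmp;base64,Qk32BAAAAAAAAHYAAAAoAAAAMAAAADAAAAABAAQAAAAAAIAEAAATCwAAEwsAABAAAAAAAAAAAAAAABEREQAiIiIAMzMzAERERABVVVUAZmZmAHd3dwCIiIgAmZmZAKqqqgC7u7sAzMzMAN3d3QDu7u4A////AJmZmZmZmZmZmZmZmZmZmZmZmZmZmZmZmZmZmZmZmZmZmZmZmZmZiIiIiIiIiIiIiZmZmZmZmZmZmZmYiIiIiIiIiIiIiIiIiJmZmZmZmZmZmYiIiIiIiIiIiIiIiIiIiJmZmZmZmZmZiIiIiIiIiIiIiIiIiIiIiJmZmZmZmZmYiIiIiIiIiIiIiIiIiIiIiJmZmZmZmZmIiIiIiIiIiIiIiIiIiIiIiJmZmZmZmZiIiIiIiIiId3d3d3iIiIiIiJmZmZmZmYiIiIiIiId3d3d3d3d3d4iIiJmZmZmZmIiIiIiIh3d3d3d3d3d3d3d4iJmZmZmZiIiIiIiHd3d3d3d3d3d3d3d3eJmZmZmZiIiIiIh3d3d3d3d3d3d3d3d3d5mZmZmYiIiIiId3d3d3d3d3d3d3d3d3d5mZmZmIiIiIiHd3d3d3d3d3d3d3d3d3d5mZmZiIiIiIh3d3d3d3d3d3d3d3d3d3d5mZmIiIiIiHd3d3d3d3d3d3d3d3d3d3d5mZiIiIiIh3d3d3d3d3d3d3d3d3d3d3d5mYiIiIiId3d3d3d3d3d3d3d3d3d3d3d5mIiIiIiHd3d3d3d3d3d3d3d3d3d3d3d5mIiIiId3d3d3d3d3d3d3d3d3d3d3d3d5mIiIh3d3d3d3d3d3d3d3d3d3d3d3d3d5mIiHd3d3d3d3d3d3d3d3d3d3d3d3d3d5mId3d3d3d3d3d3d3d3d3d3d3d3d3eKzpiHd3d3d3d3d3d3d3d3d3d3d3d3eP///5iHd3d3d3d3d3d3d3d3d3d3d3d37/gwFZh3d3d2ZmZmZmZmZnd3d3d3d3eP+CAAAIh3dmZmZmZmZmZmZnd3d3d3d3j9QQAAAId3ZmZmZmZmZmZmZnd3d3d3d3/DAAATRXd2ZmZmZmZmZmZmZnd3d3d3d/0gABV3eHd2ZmZmZmZmZmZmZnd3d3d3fuIAAnd3z3ZmZmZmZmZmZmZmZnd3d3d37RAAJ3ev/2ZmZmZmZmZmZmZmZnd3d3d5gAACd4/7M2ZmVVVmZmZmZmZmZnd3d3d3AAAWff4wAGZVVVVWZmZmZmZmZ3d3d3d2AAFq/2AAAFVVVVVVZmZmZmZmZ3d3d3d3Ujj/kQAABFVVVVVVVmZmZmZmZ3d3d3d3d8+xAAACZ1VVVVVVVmZmZmZmZ3d3d3d3eLEAAAFXd0RFVVVVVWZmZmZmZ3d3d3d3dxAAAEd3d0REVVVVVWZmZmZmd3d3d3d3dxAANnd3d0REVVVVVWZmZmZmd3d3d3d3d2Imd3d3d0REVVVVVWZmZmZmd3d3d3d3d3d3d3d3d0REVVVVVWZmZmZnd3d3d3d3d3d3d3d3dzREVVVVVmZmZmZnd3d3d3d3d3d3d3d3dzREVVVVVmZmZmZnd3d3d3d3d3d3d3d4iDREVVVVZmZmZmZ3d3d3d3d3d3d3d3iIiDRFVVVVZmZmZmZ3d3d3d3d3d3d3eIiIiDRFVVVWZmZmZmd3d3d3d3d3d3d4iIiIiDRFVVVmZmZmZmd3d3d3d3d3d3iIiIiIiA=="/>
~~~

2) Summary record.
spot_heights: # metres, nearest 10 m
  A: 410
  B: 440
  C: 350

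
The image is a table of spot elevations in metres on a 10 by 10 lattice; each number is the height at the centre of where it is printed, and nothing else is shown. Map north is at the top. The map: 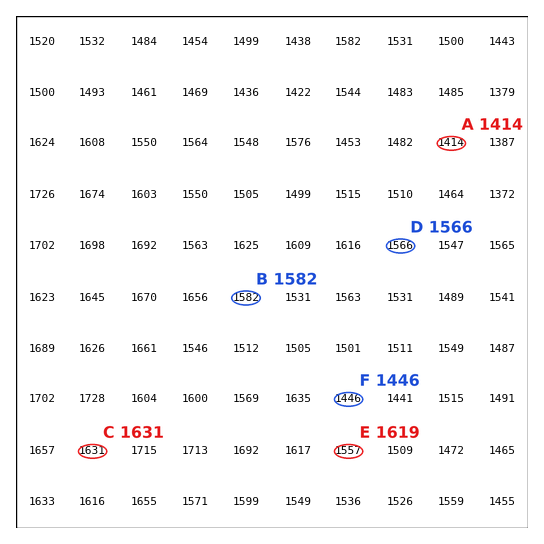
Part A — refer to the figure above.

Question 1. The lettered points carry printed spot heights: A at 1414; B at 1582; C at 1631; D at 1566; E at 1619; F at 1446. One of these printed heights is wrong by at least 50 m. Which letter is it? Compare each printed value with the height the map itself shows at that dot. E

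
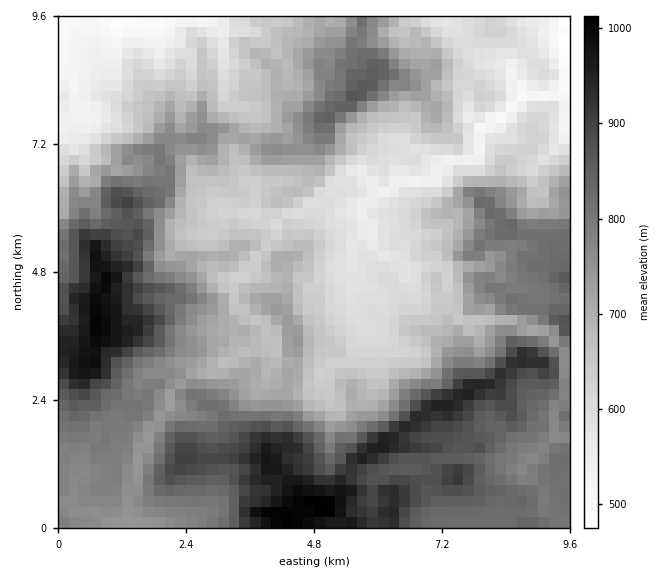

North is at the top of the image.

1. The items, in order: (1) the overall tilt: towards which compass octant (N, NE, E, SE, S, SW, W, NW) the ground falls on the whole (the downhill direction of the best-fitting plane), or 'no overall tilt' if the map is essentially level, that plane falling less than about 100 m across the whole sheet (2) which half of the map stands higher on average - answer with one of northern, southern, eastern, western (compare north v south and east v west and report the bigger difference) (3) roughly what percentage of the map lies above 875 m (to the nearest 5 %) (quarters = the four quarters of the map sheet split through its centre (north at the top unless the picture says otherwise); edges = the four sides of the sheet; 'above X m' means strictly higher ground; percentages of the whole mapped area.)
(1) The general tilt is down to the north (the land rises towards the south).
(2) The southern half stands higher on average than the northern half.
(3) Roughly 15 % of the ground is higher than 875 m.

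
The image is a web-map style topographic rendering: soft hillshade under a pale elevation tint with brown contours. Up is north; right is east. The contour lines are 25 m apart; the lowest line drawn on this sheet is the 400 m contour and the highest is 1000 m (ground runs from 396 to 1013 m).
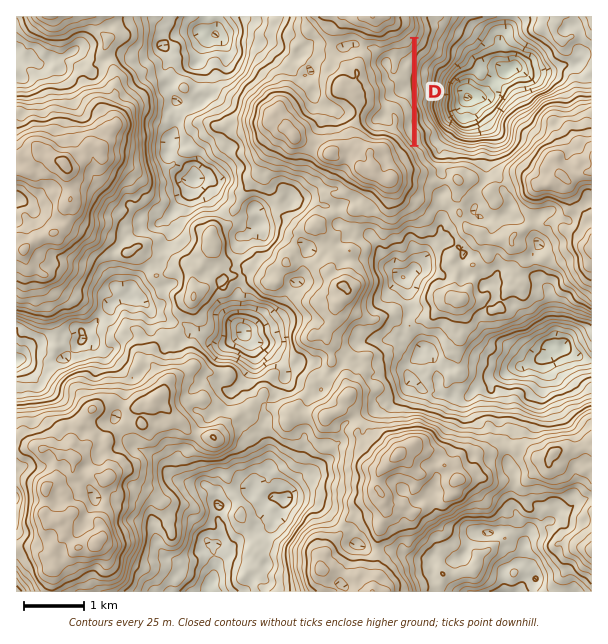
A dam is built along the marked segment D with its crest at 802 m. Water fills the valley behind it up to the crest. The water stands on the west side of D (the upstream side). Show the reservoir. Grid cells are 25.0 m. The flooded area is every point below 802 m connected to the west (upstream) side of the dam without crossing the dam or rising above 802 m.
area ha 56.2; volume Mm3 12.98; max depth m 52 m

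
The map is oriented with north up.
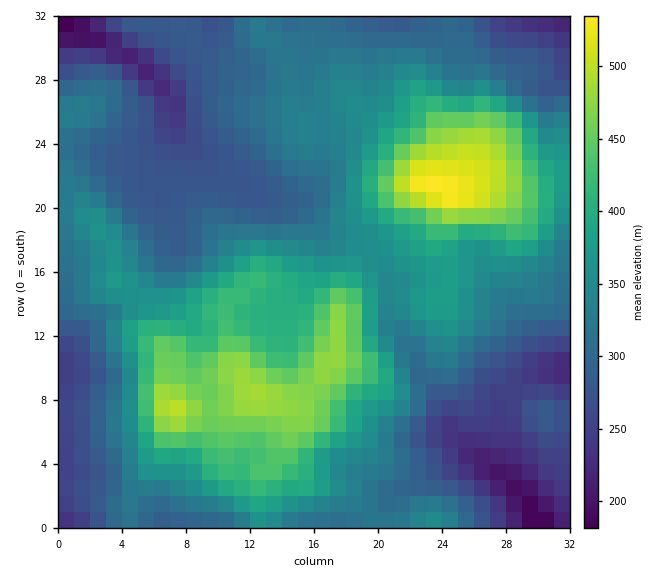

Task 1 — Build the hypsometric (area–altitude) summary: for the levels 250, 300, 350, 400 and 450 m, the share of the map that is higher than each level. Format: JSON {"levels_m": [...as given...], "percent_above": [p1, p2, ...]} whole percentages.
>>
{"levels_m": [250, 300, 350, 400, 450], "percent_above": [92, 67, 39, 22, 11]}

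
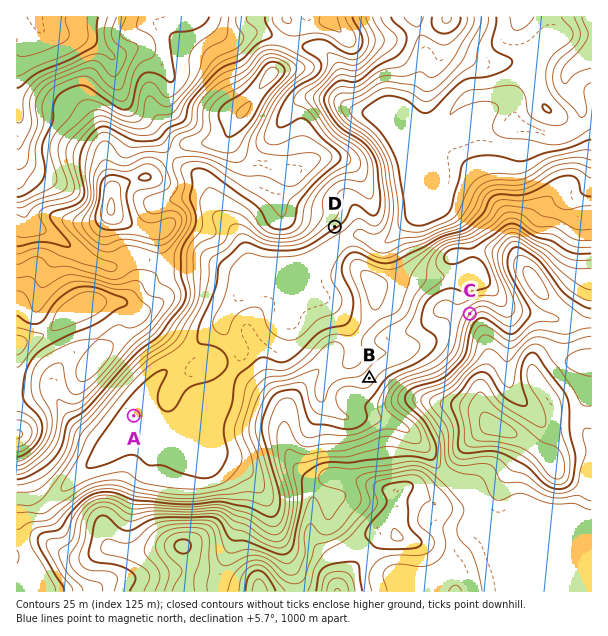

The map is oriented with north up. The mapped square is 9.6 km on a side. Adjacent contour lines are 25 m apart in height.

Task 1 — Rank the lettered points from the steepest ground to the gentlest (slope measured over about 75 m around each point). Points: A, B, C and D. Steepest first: C D B A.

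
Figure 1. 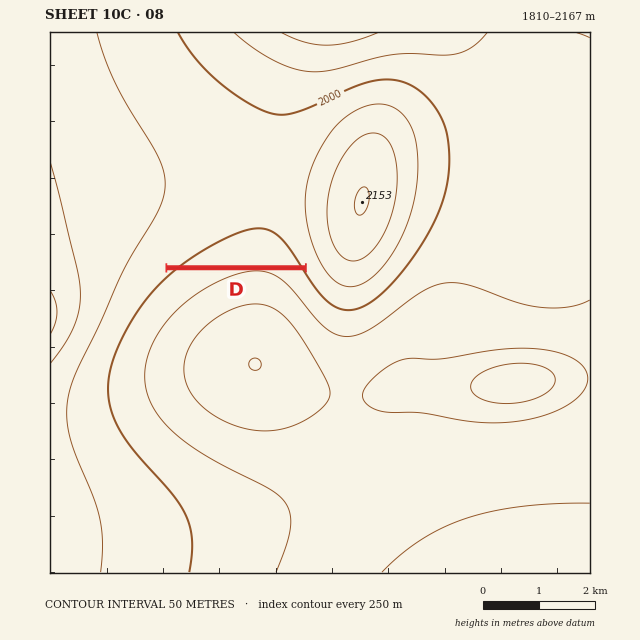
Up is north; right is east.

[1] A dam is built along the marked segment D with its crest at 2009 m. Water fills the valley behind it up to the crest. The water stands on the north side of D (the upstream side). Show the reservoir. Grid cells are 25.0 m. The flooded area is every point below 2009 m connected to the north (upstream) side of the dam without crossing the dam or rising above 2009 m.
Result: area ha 131.1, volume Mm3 23.78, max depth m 51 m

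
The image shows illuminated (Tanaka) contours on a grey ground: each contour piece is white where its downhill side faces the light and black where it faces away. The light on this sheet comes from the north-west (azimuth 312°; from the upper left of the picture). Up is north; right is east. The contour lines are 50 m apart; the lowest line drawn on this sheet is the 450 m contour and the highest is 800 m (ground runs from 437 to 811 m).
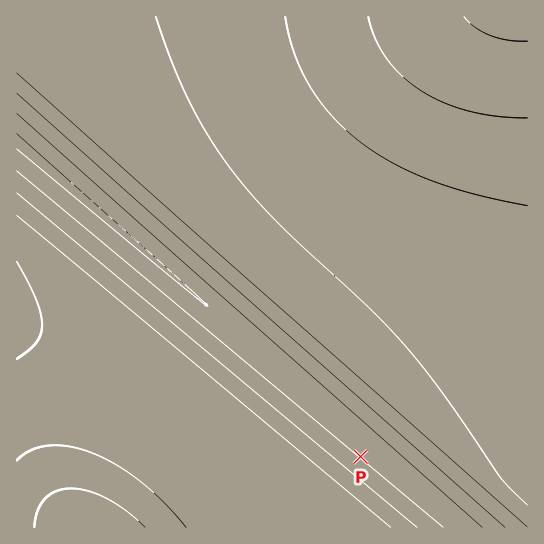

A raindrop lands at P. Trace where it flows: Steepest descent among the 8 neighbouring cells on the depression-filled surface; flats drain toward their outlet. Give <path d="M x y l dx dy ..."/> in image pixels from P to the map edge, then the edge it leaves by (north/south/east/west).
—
<path d="M361 457l9-10-3-4-1 0-8-8-1 0-10-9-1 0-17-16-2 0-9-9-1 0-8-8-2 0-8-8-1 0-9-10-2 0-28-25-1 0-8-8-1 0-8-8-2 0-9-9-1 0-8-8-2 0-8-8-1 0-8-8-1 0-10-10-1 0-17-16-2 0-9-9-1 0-8-8-2 0-8-8-1 0-9-9-2 0-8-8-1 0-8-8-1 0-10-10-1 0-8-8-1 0-10-9-1 0-17-16-2 0-9-9-1 0-8-8-2 0-26-24"/>
exit: west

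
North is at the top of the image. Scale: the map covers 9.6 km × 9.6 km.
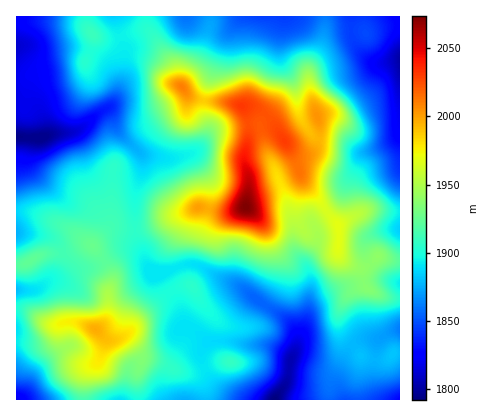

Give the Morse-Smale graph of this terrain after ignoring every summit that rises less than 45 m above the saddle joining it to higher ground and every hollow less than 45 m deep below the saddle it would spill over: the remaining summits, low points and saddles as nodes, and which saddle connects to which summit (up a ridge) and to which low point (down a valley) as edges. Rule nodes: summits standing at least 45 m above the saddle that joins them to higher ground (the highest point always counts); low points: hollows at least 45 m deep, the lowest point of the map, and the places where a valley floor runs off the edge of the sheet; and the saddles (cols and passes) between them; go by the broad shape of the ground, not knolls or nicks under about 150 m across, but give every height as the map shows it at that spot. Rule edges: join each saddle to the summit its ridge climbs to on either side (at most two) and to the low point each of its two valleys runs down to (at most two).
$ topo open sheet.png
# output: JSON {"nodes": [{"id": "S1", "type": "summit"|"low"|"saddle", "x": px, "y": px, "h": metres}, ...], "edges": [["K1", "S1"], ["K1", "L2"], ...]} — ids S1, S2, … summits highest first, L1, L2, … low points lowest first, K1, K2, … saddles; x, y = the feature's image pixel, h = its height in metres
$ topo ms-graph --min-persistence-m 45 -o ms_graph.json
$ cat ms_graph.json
{"nodes": [
{"id": "S1", "type": "summit", "x": 246, "y": 206, "h": 2074},
{"id": "S2", "type": "summit", "x": 96, "y": 330, "h": 1997},
{"id": "L1", "type": "low", "x": 274, "y": 400, "h": 1792},
{"id": "L2", "type": "low", "x": 18, "y": 136, "h": 1794},
{"id": "L3", "type": "low", "x": 400, "y": 60, "h": 1802},
{"id": "L4", "type": "low", "x": 16, "y": 400, "h": 1819},
{"id": "K1", "type": "saddle", "x": 248, "y": 124, "h": 2024},
{"id": "K2", "type": "saddle", "x": 104, "y": 260, "h": 1922},
{"id": "K3", "type": "saddle", "x": 62, "y": 254, "h": 1914},
{"id": "K4", "type": "saddle", "x": 136, "y": 230, "h": 1906},
{"id": "K5", "type": "saddle", "x": 146, "y": 16, "h": 1898}],
"edges": [["K1", "S1"], ["K1", "L1"], ["K1", "L2"], ["K2", "S2"], ["K2", "L1"], ["K2", "L4"], ["K3", "S2"], ["K3", "L2"], ["K3", "L4"], ["K4", "S1"], ["K4", "S2"], ["K4", "L1"], ["K4", "L2"], ["K5", "S1"], ["K5", "L2"], ["K5", "L3"]]}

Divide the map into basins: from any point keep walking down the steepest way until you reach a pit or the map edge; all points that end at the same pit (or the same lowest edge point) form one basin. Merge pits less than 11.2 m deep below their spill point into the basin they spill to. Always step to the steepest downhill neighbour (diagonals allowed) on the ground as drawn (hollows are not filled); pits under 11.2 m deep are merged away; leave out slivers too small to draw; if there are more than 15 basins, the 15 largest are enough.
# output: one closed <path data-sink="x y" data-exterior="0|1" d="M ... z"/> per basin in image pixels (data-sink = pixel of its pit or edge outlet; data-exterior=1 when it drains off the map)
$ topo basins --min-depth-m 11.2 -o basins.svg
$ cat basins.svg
<path data-sink="274 400" data-exterior="1" d="M248 106l-6 0 6 14 0 20-4 16 5 24-3 27-20 5-28-5-50 21-10 2-26-1-18 15-1 2 17 26 1 12-3 8-1 26-11 12 8 8 1 6-7 18-10 8-3 6-1 24 245 0 1-18 13-26 0-10-5-20 1-14 6-14 9-8 11-4-2-10-5-8-19-12-1-32-37-46-11-28-17-28-9-10z"/><path data-sink="16 136" data-exterior="1" d="M146 16l-130 0 0 249 8-1 20-10 22-1 20-9 6 2 20-17 26 1 10-2 50-21 28 5 20-6 3-26-5-24 4-16 0-20-4-12-12-5-28-2-14-4-13-15-7-20-23-34z"/><path data-sink="400 60" data-exterior="1" d="M400 16l-75 0-2 24-14 28 0 18 10 36 0 16-3 8-10 7-12-2-6-5 13 32 37 46 0 28 2 4 8 7 12 5 8-2 10-10 14 4 8 0z"/><path data-sink="284 16" data-exterior="1" d="M324 16l-112 0-9 34-20 34 0 4 7 9 6 2 32 3 28 6 14 10 22 31 8 4 10-2 8-9 2-14-10-36-1-24 14-28z"/><path data-sink="16 400" data-exterior="1" d="M20 308l-4 0 0 92 66 0 3-24 3-6 10-8 6-14 0-10-8-9-12-5-8-2-10 0-10 3-6-1-20-12z"/><path data-sink="16 290" data-exterior="1" d="M88 244l-22 9-22 1-20 10-8 1 0 43 8 1 26 15 6 1 10-3 10 0 22 7 7-7 3-8 0-22 3-8 0-10-16-26z"/><path data-sink="400 330" data-exterior="1" d="M364 286l-10 4-9 8-7 18 1 12 4 8 17 20 24 4 10-7 6-1 0-54-20-3z"/><path data-sink="400 400" data-exterior="1" d="M340 328l3 28-13 26-1 18 71 0 0-46-6-1-10 7-22-3-19-21z"/><path data-sink="186 16" data-exterior="1" d="M210 16l-64 0 1 12 23 34 6 18 4 6 21-30 9-30z"/><path data-sink="400 284" data-exterior="1" d="M378 256l-10 10-12 2 6 4 3 14 15 9 20 3 0-38z"/>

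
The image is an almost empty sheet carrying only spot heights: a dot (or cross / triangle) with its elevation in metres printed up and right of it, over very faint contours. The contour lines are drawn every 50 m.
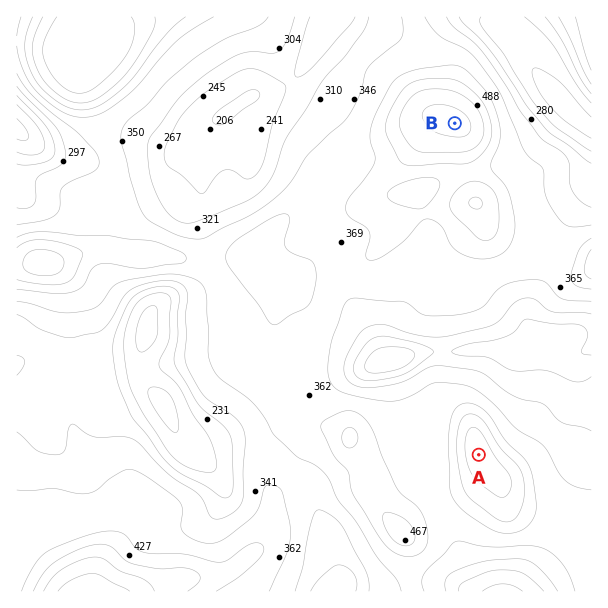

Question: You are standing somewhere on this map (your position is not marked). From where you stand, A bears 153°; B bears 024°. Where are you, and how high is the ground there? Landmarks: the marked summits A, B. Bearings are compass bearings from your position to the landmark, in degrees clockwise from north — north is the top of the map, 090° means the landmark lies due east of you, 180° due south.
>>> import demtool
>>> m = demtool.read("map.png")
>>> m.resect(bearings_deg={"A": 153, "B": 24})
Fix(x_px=387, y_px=275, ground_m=360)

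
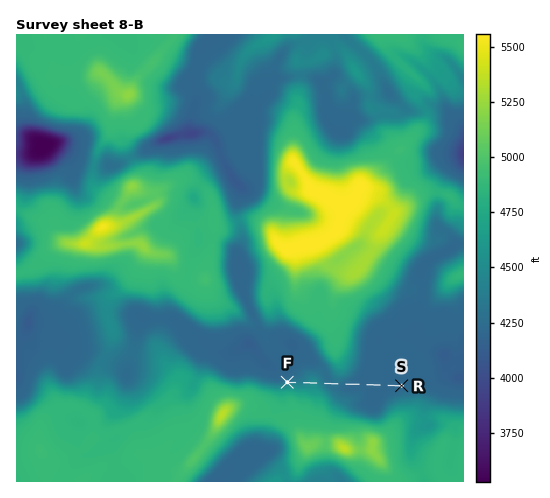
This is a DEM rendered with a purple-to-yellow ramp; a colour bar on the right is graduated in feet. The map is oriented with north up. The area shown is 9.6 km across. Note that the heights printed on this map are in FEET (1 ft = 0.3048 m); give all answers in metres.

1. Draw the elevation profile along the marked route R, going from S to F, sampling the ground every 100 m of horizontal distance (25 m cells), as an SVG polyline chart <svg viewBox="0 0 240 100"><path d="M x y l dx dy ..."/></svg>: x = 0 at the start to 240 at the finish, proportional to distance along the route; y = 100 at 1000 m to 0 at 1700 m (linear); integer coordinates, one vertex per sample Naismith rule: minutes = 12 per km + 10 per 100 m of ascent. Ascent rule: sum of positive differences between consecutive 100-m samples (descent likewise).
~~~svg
<svg viewBox="0 0 240 100"><path d="M0 59l10 0 10 0 9 0 10 0 10 1 10 0 10-1 9 0 10 0 10 0 10 0 9-1 10-1 10-1 10 0 10 0 9-3 10-5 10-2 10 3 10 2 9 1 10 0 10 1 5 1"/></svg>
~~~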